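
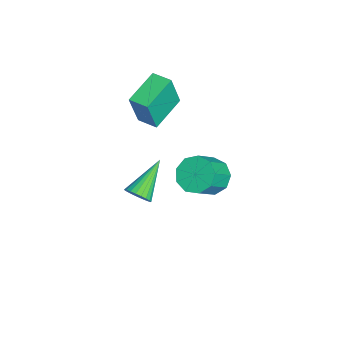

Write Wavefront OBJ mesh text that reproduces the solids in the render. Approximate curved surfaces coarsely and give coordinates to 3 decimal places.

v -2.527 2.072 0.468
v -2.211 1.728 2.123
v -2 2.824 0.524
v -1.684 2.48 2.179
v -1.176 1.16 0.021
v -0.86 0.816 1.676
v -0.649 1.912 0.077
v -0.333 1.568 1.732
v 0.165 1.143 -3.767
v 0.511 1.085 -3.244
v -1.225 2.017 -2.753
v 0.587 1.303 -3.327
v 0.599 1.497 -3.478
v 0.544 1.637 -3.673
v 0.433 1.701 -3.882
v 0.28 1.681 -4.074
v 0.11 1.579 -4.219
v -0.052 1.41 -4.295
v -0.181 1.201 -4.291
v -0.257 0.983 -4.207
v -0.269 0.789 -4.056
v -0.215 0.649 -3.861
v -0.103 0.584 -3.652
v 0.05 0.605 -3.461
v 0.22 0.707 -3.316
v 0.382 0.876 -3.239
v 2.615 4.084 0.33
v 3.197 4.679 0.218
v 4.008 4.071 1.198
v 3.425 3.476 1.31
v 2.826 4.842 0.625
v 3.636 4.233 1.606
v 2.356 4.65 0.894
v 3.167 4.041 1.875
v 2.007 4.193 0.899
v 2.818 3.585 1.88
v 1.943 3.686 0.638
v 2.753 3.077 1.619
v 2.193 3.365 0.232
v 3.003 2.756 1.213
v 2.64 3.38 -0.128
v 3.45 2.772 0.853
v 3.076 3.725 -0.274
v 3.886 3.117 0.707
v 3.296 4.238 -0.137
v 4.106 3.63 0.843
f 2 4 1
f 5 2 1
f 1 4 3
f 3 5 1
f 2 8 4
f 6 2 5
f 6 8 2
f 4 8 3
f 7 5 3
f 3 8 7
f 7 6 5
f 8 6 7
f 10 9 12
f 10 12 11
f 12 9 13
f 12 13 11
f 13 9 14
f 13 14 11
f 14 9 15
f 14 15 11
f 15 9 16
f 15 16 11
f 16 9 17
f 16 17 11
f 17 9 18
f 17 18 11
f 18 9 19
f 18 19 11
f 19 9 20
f 19 20 11
f 20 9 21
f 20 21 11
f 21 9 22
f 21 22 11
f 22 9 23
f 22 23 11
f 23 9 24
f 23 24 11
f 24 9 25
f 24 25 11
f 25 9 26
f 25 26 11
f 26 9 10
f 26 10 11
f 28 27 31
f 28 31 29
f 29 31 32
f 29 32 30
f 31 27 33
f 31 33 32
f 32 33 34
f 32 34 30
f 33 27 35
f 33 35 34
f 34 35 36
f 34 36 30
f 35 27 37
f 35 37 36
f 36 37 38
f 36 38 30
f 37 27 39
f 37 39 38
f 38 39 40
f 38 40 30
f 39 27 41
f 39 41 40
f 40 41 42
f 40 42 30
f 41 27 43
f 41 43 42
f 42 43 44
f 42 44 30
f 43 27 45
f 43 45 44
f 44 45 46
f 44 46 30
f 45 27 28
f 45 28 46
f 46 28 29
f 46 29 30



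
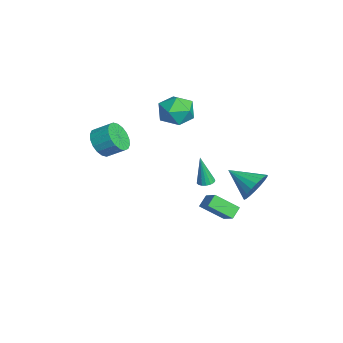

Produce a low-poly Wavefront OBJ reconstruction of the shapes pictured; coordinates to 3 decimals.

v -2.426 1.967 2.359
v -1.261 1.661 2.256
v -2.939 0.339 1.404
v -1.774 0.033 1.301
v -2.31 0.015 2.385
v -1.992 1.021 2.975
v -2.208 0.979 0.685
v -1.89 1.985 1.275
v -1.126 1.05 1.221
v -1.189 0.454 2.271
v -3.011 1.546 1.389
v -3.074 0.95 2.439
v 0.678 2.346 -2.445
v 1.124 2.06 -2.471
v 0.582 2.014 -0.495
v 1.206 2.296 -2.427
v 1.167 2.543 -2.387
v 1.016 2.745 -2.36
v 0.788 2.856 -2.353
v 0.535 2.85 -2.366
v 0.314 2.728 -2.398
v 0.178 2.519 -2.44
v 0.155 2.27 -2.484
v 0.253 2.038 -2.518
v 0.448 1.877 -2.536
v 0.696 1.823 -2.533
v 0.94 1.889 -2.509
v -0.385 -3.451 0.551
v 0.152 -4.079 1.167
v 0.522 -3.096 1.845
v -0.015 -2.469 1.229
v 0.456 -3.969 0.842
v 0.826 -2.987 1.521
v 0.594 -3.757 0.46
v 0.964 -2.775 1.138
v 0.538 -3.485 0.096
v 0.908 -2.502 0.774
v 0.3 -3.205 -0.179
v 0.669 -2.223 0.5
v -0.075 -2.975 -0.308
v 0.295 -1.992 0.37
v -0.511 -2.839 -0.268
v -0.141 -1.856 0.411
v -0.922 -2.824 -0.065
v -0.552 -1.841 0.613
v -1.226 -2.933 0.259
v -0.856 -1.951 0.938
v -1.364 -3.145 0.642
v -0.994 -2.163 1.32
v -1.308 -3.418 1.006
v -0.938 -2.435 1.684
v -1.069 -3.697 1.28
v -0.7 -2.715 1.959
v -0.695 -3.928 1.41
v -0.325 -2.945 2.088
v -0.259 -4.064 1.369
v 0.111 -3.081 2.048
v 2.31 3.133 -4.53
v 2.093 1.77 -3.52
v 1.795 3.594 -4.018
v 1.578 2.231 -3.009
v 3.322 3.489 -3.831
v 3.105 2.126 -2.822
v 2.807 3.95 -3.32
v 2.59 2.587 -2.31
v 4.526 4.528 -0.557
v 5.233 4.442 0.215
v 3.474 3.172 0.257
v 4.94 4.768 0.378
v 4.565 5.046 0.356
v 4.182 5.221 0.154
v 3.868 5.259 -0.189
v 3.683 5.153 -0.605
v 3.666 4.923 -1.012
v 3.819 4.614 -1.328
v 4.112 4.289 -1.491
v 4.487 4.011 -1.47
v 4.87 3.836 -1.267
v 5.185 3.798 -0.924
v 5.369 3.904 -0.508
v 5.386 4.134 -0.102
f 1 12 6
f 1 6 2
f 1 2 8
f 1 8 11
f 1 11 12
f 2 6 10
f 6 12 5
f 12 11 3
f 11 8 7
f 8 2 9
f 4 10 5
f 4 5 3
f 4 3 7
f 4 7 9
f 4 9 10
f 5 10 6
f 3 5 12
f 7 3 11
f 9 7 8
f 10 9 2
f 14 13 16
f 14 16 15
f 16 13 17
f 16 17 15
f 17 13 18
f 17 18 15
f 18 13 19
f 18 19 15
f 19 13 20
f 19 20 15
f 20 13 21
f 20 21 15
f 21 13 22
f 21 22 15
f 22 13 23
f 22 23 15
f 23 13 24
f 23 24 15
f 24 13 25
f 24 25 15
f 25 13 26
f 25 26 15
f 26 13 27
f 26 27 15
f 27 13 14
f 27 14 15
f 29 28 32
f 29 32 30
f 30 32 33
f 30 33 31
f 32 28 34
f 32 34 33
f 33 34 35
f 33 35 31
f 34 28 36
f 34 36 35
f 35 36 37
f 35 37 31
f 36 28 38
f 36 38 37
f 37 38 39
f 37 39 31
f 38 28 40
f 38 40 39
f 39 40 41
f 39 41 31
f 40 28 42
f 40 42 41
f 41 42 43
f 41 43 31
f 42 28 44
f 42 44 43
f 43 44 45
f 43 45 31
f 44 28 46
f 44 46 45
f 45 46 47
f 45 47 31
f 46 28 48
f 46 48 47
f 47 48 49
f 47 49 31
f 48 28 50
f 48 50 49
f 49 50 51
f 49 51 31
f 50 28 52
f 50 52 51
f 51 52 53
f 51 53 31
f 52 28 54
f 52 54 53
f 53 54 55
f 53 55 31
f 54 28 56
f 54 56 55
f 55 56 57
f 55 57 31
f 56 28 29
f 56 29 57
f 57 29 30
f 57 30 31
f 59 61 58
f 62 59 58
f 58 61 60
f 60 62 58
f 59 65 61
f 63 59 62
f 63 65 59
f 61 65 60
f 64 62 60
f 60 65 64
f 64 63 62
f 65 63 64
f 67 66 69
f 67 69 68
f 69 66 70
f 69 70 68
f 70 66 71
f 70 71 68
f 71 66 72
f 71 72 68
f 72 66 73
f 72 73 68
f 73 66 74
f 73 74 68
f 74 66 75
f 74 75 68
f 75 66 76
f 75 76 68
f 76 66 77
f 76 77 68
f 77 66 78
f 77 78 68
f 78 66 79
f 78 79 68
f 79 66 80
f 79 80 68
f 80 66 81
f 80 81 68
f 81 66 67
f 81 67 68



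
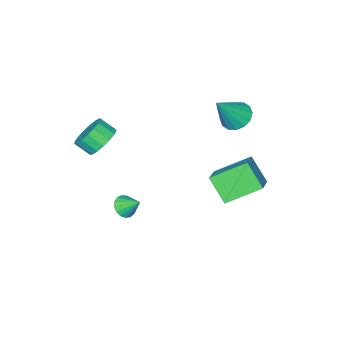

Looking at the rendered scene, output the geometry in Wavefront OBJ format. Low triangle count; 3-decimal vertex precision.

v -3.792 1.199 -1.072
v -2.348 2.226 -0.063
v -3.729 2.372 -2.356
v -2.285 3.399 -1.347
v -2.255 0.021 -2.073
v -0.811 1.048 -1.064
v -2.192 1.194 -3.357
v -0.748 2.221 -2.348
v -3.195 0.618 2.192
v -2.603 1.207 1.783
v -1.865 0.462 3.888
v -2.899 1.486 2.04
v -3.274 1.533 2.339
v -3.628 1.334 2.598
v -3.866 0.943 2.748
v -3.923 0.465 2.75
v -3.786 0.028 2.602
v -3.49 -0.251 2.344
v -3.115 -0.297 2.046
v -2.761 -0.098 1.787
v -2.524 0.292 1.636
v -2.466 0.77 1.635
v 1.838 -2.373 -3.889
v 2.445 -2.065 -4.091
v 1.642 -1.447 -3.071
v 2.213 -1.93 -4.299
v 1.894 -1.897 -4.413
v 1.563 -1.973 -4.407
v 1.295 -2.14 -4.282
v 1.151 -2.361 -4.067
v 1.165 -2.584 -3.811
v 1.333 -2.759 -3.573
v 1.616 -2.845 -3.407
v 1.951 -2.823 -3.352
v 2.26 -2.698 -3.419
v 2.472 -2.498 -3.594
v 2.539 -2.27 -3.837
v 3.239 -2.352 2.171
v 3.828 -1.685 2.606
v 4.19 -2.422 3.244
v 3.601 -3.088 2.809
v 3.427 -1.664 2.858
v 3.789 -2.401 3.496
v 2.983 -1.8 2.953
v 3.346 -2.537 3.591
v 2.598 -2.063 2.868
v 2.96 -2.8 3.506
v 2.359 -2.392 2.624
v 2.722 -3.129 3.262
v 2.322 -2.711 2.276
v 2.685 -3.448 2.914
v 2.495 -2.948 1.904
v 2.858 -3.685 2.542
v 2.839 -3.049 1.593
v 3.201 -3.786 2.231
v 3.273 -2.989 1.415
v 3.636 -3.726 2.053
v 3.7 -2.784 1.409
v 4.063 -3.521 2.047
v 4.022 -2.479 1.579
v 4.384 -3.216 2.217
v 4.163 -2.146 1.884
v 4.526 -2.882 2.522
v 4.093 -1.859 2.254
v 4.456 -2.596 2.892
f 2 4 1
f 5 2 1
f 1 4 3
f 3 5 1
f 2 8 4
f 6 2 5
f 6 8 2
f 4 8 3
f 7 5 3
f 3 8 7
f 7 6 5
f 8 6 7
f 10 9 12
f 10 12 11
f 12 9 13
f 12 13 11
f 13 9 14
f 13 14 11
f 14 9 15
f 14 15 11
f 15 9 16
f 15 16 11
f 16 9 17
f 16 17 11
f 17 9 18
f 17 18 11
f 18 9 19
f 18 19 11
f 19 9 20
f 19 20 11
f 20 9 21
f 20 21 11
f 21 9 22
f 21 22 11
f 22 9 10
f 22 10 11
f 24 23 26
f 24 26 25
f 26 23 27
f 26 27 25
f 27 23 28
f 27 28 25
f 28 23 29
f 28 29 25
f 29 23 30
f 29 30 25
f 30 23 31
f 30 31 25
f 31 23 32
f 31 32 25
f 32 23 33
f 32 33 25
f 33 23 34
f 33 34 25
f 34 23 35
f 34 35 25
f 35 23 36
f 35 36 25
f 36 23 37
f 36 37 25
f 37 23 24
f 37 24 25
f 39 38 42
f 39 42 40
f 40 42 43
f 40 43 41
f 42 38 44
f 42 44 43
f 43 44 45
f 43 45 41
f 44 38 46
f 44 46 45
f 45 46 47
f 45 47 41
f 46 38 48
f 46 48 47
f 47 48 49
f 47 49 41
f 48 38 50
f 48 50 49
f 49 50 51
f 49 51 41
f 50 38 52
f 50 52 51
f 51 52 53
f 51 53 41
f 52 38 54
f 52 54 53
f 53 54 55
f 53 55 41
f 54 38 56
f 54 56 55
f 55 56 57
f 55 57 41
f 56 38 58
f 56 58 57
f 57 58 59
f 57 59 41
f 58 38 60
f 58 60 59
f 59 60 61
f 59 61 41
f 60 38 62
f 60 62 61
f 61 62 63
f 61 63 41
f 62 38 64
f 62 64 63
f 63 64 65
f 63 65 41
f 64 38 39
f 64 39 65
f 65 39 40
f 65 40 41



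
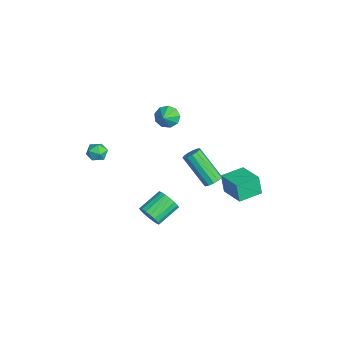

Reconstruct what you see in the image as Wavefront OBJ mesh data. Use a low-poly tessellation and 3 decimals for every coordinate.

v 0.344 3.098 -3.603
v 0.131 2.954 -2.41
v -0.188 4.413 -3.539
v -0.401 4.269 -2.346
v 1.801 3.671 -3.274
v 1.588 3.527 -2.081
v 1.269 4.986 -3.21
v 1.056 4.842 -2.017
v 3.407 1.924 0.092
v 3.759 2.146 0.436
v 2.806 1.158 2.051
v 2.453 0.936 1.708
v 3.525 2.339 0.416
v 2.572 1.352 2.032
v 3.254 2.401 0.294
v 2.3 1.413 1.909
v 3.031 2.311 0.107
v 2.077 1.324 1.722
v 2.927 2.098 -0.084
v 1.974 1.111 1.531
v 2.976 1.83 -0.219
v 2.022 0.843 1.396
v 3.162 1.592 -0.256
v 2.208 0.604 1.36
v 3.425 1.459 -0.181
v 2.471 0.471 1.434
v 3.683 1.473 -0.02
v 2.729 0.486 1.595
v 3.853 1.631 0.177
v 2.899 0.644 1.792
v 3.881 1.882 0.347
v 2.928 0.894 1.962
v -2.597 0.448 0.663
v -2.171 0.97 0.382
v -1.823 0.112 1.217
v -2.395 1.136 0.796
v -2.714 0.98 1.148
v -2.978 0.575 1.272
v -3.064 0.111 1.111
v -2.932 -0.197 0.741
v -2.643 -0.202 0.333
v -2.333 0.096 0.08
v -2.146 0.559 0.1
v -3.596 -3.481 -2.474
v -3.255 -2.907 -2.558
v -2.785 -3.873 -1.862
v -2.444 -3.299 -1.946
v -3.006 -3.306 -1.576
v -3.508 -3.064 -1.954
v -2.532 -3.716 -2.466
v -3.034 -3.474 -2.844
v -2.598 -3.052 -2.553
v -2.891 -2.799 -2.002
v -3.149 -3.981 -2.418
v -3.442 -3.728 -1.867
v 1.59 -1.169 -4.044
v 2.093 -1.176 -3.488
v 1.393 -0.018 -2.84
v 0.89 -0.011 -3.396
v 2.231 -0.968 -3.71
v 1.531 0.189 -3.062
v 2.242 -0.8 -3.999
v 1.542 0.357 -3.35
v 2.123 -0.705 -4.296
v 1.423 0.452 -3.647
v 1.899 -0.702 -4.543
v 1.199 0.455 -3.895
v 1.614 -0.791 -4.692
v 0.914 0.366 -4.043
v 1.324 -0.955 -4.712
v 0.624 0.202 -4.064
v 1.087 -1.162 -4.6
v 0.387 -0.004 -3.952
v 0.949 -1.369 -4.378
v 0.249 -0.212 -3.73
v 0.938 -1.537 -4.09
v 0.238 -0.38 -3.441
v 1.057 -1.632 -3.793
v 0.357 -0.475 -3.144
v 1.281 -1.635 -3.545
v 0.581 -0.478 -2.897
v 1.566 -1.546 -3.397
v 0.866 -0.389 -2.748
v 1.856 -1.382 -3.376
v 1.156 -0.225 -2.728
f 2 4 1
f 5 2 1
f 1 4 3
f 3 5 1
f 2 8 4
f 6 2 5
f 6 8 2
f 4 8 3
f 7 5 3
f 3 8 7
f 7 6 5
f 8 6 7
f 10 9 13
f 10 13 11
f 11 13 14
f 11 14 12
f 13 9 15
f 13 15 14
f 14 15 16
f 14 16 12
f 15 9 17
f 15 17 16
f 16 17 18
f 16 18 12
f 17 9 19
f 17 19 18
f 18 19 20
f 18 20 12
f 19 9 21
f 19 21 20
f 20 21 22
f 20 22 12
f 21 9 23
f 21 23 22
f 22 23 24
f 22 24 12
f 23 9 25
f 23 25 24
f 24 25 26
f 24 26 12
f 25 9 27
f 25 27 26
f 26 27 28
f 26 28 12
f 27 9 29
f 27 29 28
f 28 29 30
f 28 30 12
f 29 9 31
f 29 31 30
f 30 31 32
f 30 32 12
f 31 9 10
f 31 10 32
f 32 10 11
f 32 11 12
f 34 33 36
f 34 36 35
f 36 33 37
f 36 37 35
f 37 33 38
f 37 38 35
f 38 33 39
f 38 39 35
f 39 33 40
f 39 40 35
f 40 33 41
f 40 41 35
f 41 33 42
f 41 42 35
f 42 33 43
f 42 43 35
f 43 33 34
f 43 34 35
f 44 55 49
f 44 49 45
f 44 45 51
f 44 51 54
f 44 54 55
f 45 49 53
f 49 55 48
f 55 54 46
f 54 51 50
f 51 45 52
f 47 53 48
f 47 48 46
f 47 46 50
f 47 50 52
f 47 52 53
f 48 53 49
f 46 48 55
f 50 46 54
f 52 50 51
f 53 52 45
f 57 56 60
f 57 60 58
f 58 60 61
f 58 61 59
f 60 56 62
f 60 62 61
f 61 62 63
f 61 63 59
f 62 56 64
f 62 64 63
f 63 64 65
f 63 65 59
f 64 56 66
f 64 66 65
f 65 66 67
f 65 67 59
f 66 56 68
f 66 68 67
f 67 68 69
f 67 69 59
f 68 56 70
f 68 70 69
f 69 70 71
f 69 71 59
f 70 56 72
f 70 72 71
f 71 72 73
f 71 73 59
f 72 56 74
f 72 74 73
f 73 74 75
f 73 75 59
f 74 56 76
f 74 76 75
f 75 76 77
f 75 77 59
f 76 56 78
f 76 78 77
f 77 78 79
f 77 79 59
f 78 56 80
f 78 80 79
f 79 80 81
f 79 81 59
f 80 56 82
f 80 82 81
f 81 82 83
f 81 83 59
f 82 56 84
f 82 84 83
f 83 84 85
f 83 85 59
f 84 56 57
f 84 57 85
f 85 57 58
f 85 58 59



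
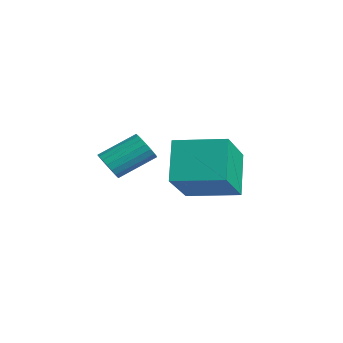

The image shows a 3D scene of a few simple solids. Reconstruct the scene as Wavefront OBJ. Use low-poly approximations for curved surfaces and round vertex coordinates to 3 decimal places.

v -1.973 2.518 -0.991
v -2.873 3.031 0.331
v -0.885 3.899 -0.786
v -1.785 4.412 0.536
v -0.775 1.388 0.264
v -1.675 1.901 1.586
v 0.313 2.769 0.469
v -0.587 3.282 1.791
v -1.242 -0.397 1.003
v -0.837 -0.243 0.663
v -0.674 0.95 1.397
v -1.078 0.797 1.737
v -1.037 -0.15 0.556
v -0.874 1.043 1.29
v -1.277 -0.106 0.538
v -1.114 1.087 1.271
v -1.51 -0.119 0.611
v -1.347 1.074 1.345
v -1.69 -0.187 0.763
v -1.527 1.006 1.496
v -1.781 -0.297 0.962
v -1.618 0.896 1.695
v -1.765 -0.427 1.169
v -1.602 0.767 1.902
v -1.646 -0.55 1.343
v -1.483 0.643 2.077
v -1.446 -0.643 1.45
v -1.283 0.55 2.184
v -1.206 -0.687 1.469
v -1.043 0.506 2.202
v -0.973 -0.674 1.395
v -0.81 0.519 2.129
v -0.793 -0.606 1.244
v -0.63 0.587 1.977
v -0.702 -0.496 1.045
v -0.539 0.697 1.778
v -0.718 -0.367 0.838
v -0.555 0.827 1.571
f 2 4 1
f 5 2 1
f 1 4 3
f 3 5 1
f 2 8 4
f 6 2 5
f 6 8 2
f 4 8 3
f 7 5 3
f 3 8 7
f 7 6 5
f 8 6 7
f 10 9 13
f 10 13 11
f 11 13 14
f 11 14 12
f 13 9 15
f 13 15 14
f 14 15 16
f 14 16 12
f 15 9 17
f 15 17 16
f 16 17 18
f 16 18 12
f 17 9 19
f 17 19 18
f 18 19 20
f 18 20 12
f 19 9 21
f 19 21 20
f 20 21 22
f 20 22 12
f 21 9 23
f 21 23 22
f 22 23 24
f 22 24 12
f 23 9 25
f 23 25 24
f 24 25 26
f 24 26 12
f 25 9 27
f 25 27 26
f 26 27 28
f 26 28 12
f 27 9 29
f 27 29 28
f 28 29 30
f 28 30 12
f 29 9 31
f 29 31 30
f 30 31 32
f 30 32 12
f 31 9 33
f 31 33 32
f 32 33 34
f 32 34 12
f 33 9 35
f 33 35 34
f 34 35 36
f 34 36 12
f 35 9 37
f 35 37 36
f 36 37 38
f 36 38 12
f 37 9 10
f 37 10 38
f 38 10 11
f 38 11 12



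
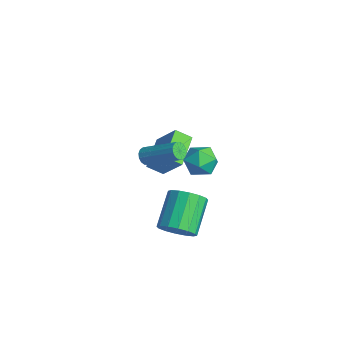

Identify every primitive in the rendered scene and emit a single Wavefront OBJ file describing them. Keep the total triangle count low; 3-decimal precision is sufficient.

v 3.25 -0.797 -0.49
v 3.855 -1.018 0.301
v 2.616 0.236 1.6
v 2.01 0.457 0.81
v 4.066 -0.585 0.084
v 2.826 0.669 1.384
v 4.058 -0.209 -0.286
v 2.819 1.045 1.013
v 3.833 0.01 -0.711
v 2.594 1.264 0.588
v 3.453 0.012 -1.077
v 2.213 1.266 0.222
v 3.017 -0.202 -1.285
v 1.778 1.052 0.014
v 2.644 -0.576 -1.28
v 1.405 0.678 0.019
v 2.434 -1.009 -1.064
v 1.194 0.245 0.236
v 2.441 -1.385 -0.693
v 1.202 -0.131 0.606
v 2.666 -1.604 -0.268
v 1.427 -0.35 1.031
v 3.047 -1.606 0.098
v 1.807 -0.352 1.397
v 3.482 -1.392 0.306
v 2.243 -0.138 1.605
v -0.83 3.203 1.369
v 0.175 3.004 1.255
v -1.195 1.956 0.325
v -0.19 1.757 0.211
v -0.654 1.565 1.11
v -0.429 2.336 1.756
v -0.591 2.624 -0.176
v -0.366 3.395 0.47
v 0.322 2.647 0.3
v 0.283 1.992 1.095
v -1.303 2.968 0.485
v -1.342 2.313 1.28
v -3.933 2.67 -0.745
v -4.36 1.905 -0.167
v -2.69 3.138 0.79
v -3.116 2.372 1.368
v -2.584 1.388 -1.448
v -3.01 0.622 -0.87
v -1.34 1.855 0.087
v -1.767 1.09 0.665
v -0.611 -0.579 2.281
v -0.276 -0.605 1.858
v 1.225 0.533 2.976
v 0.891 0.559 3.399
v -0.424 -0.371 1.819
v 1.077 0.766 2.936
v -0.622 -0.193 1.904
v 0.879 0.945 3.021
v -0.817 -0.118 2.09
v 0.684 1.019 3.207
v -0.957 -0.167 2.327
v 0.545 0.971 3.444
v -1.004 -0.326 2.552
v 0.498 0.812 3.669
v -0.945 -0.553 2.704
v 0.556 0.585 3.822
v -0.797 -0.786 2.744
v 0.704 0.351 3.861
v -0.599 -0.965 2.659
v 0.902 0.173 3.776
v -0.404 -1.039 2.473
v 1.097 0.098 3.59
v -0.265 -0.991 2.236
v 1.237 0.147 3.353
v -0.218 -0.832 2.011
v 1.284 0.306 3.128
f 2 1 5
f 2 5 3
f 3 5 6
f 3 6 4
f 5 1 7
f 5 7 6
f 6 7 8
f 6 8 4
f 7 1 9
f 7 9 8
f 8 9 10
f 8 10 4
f 9 1 11
f 9 11 10
f 10 11 12
f 10 12 4
f 11 1 13
f 11 13 12
f 12 13 14
f 12 14 4
f 13 1 15
f 13 15 14
f 14 15 16
f 14 16 4
f 15 1 17
f 15 17 16
f 16 17 18
f 16 18 4
f 17 1 19
f 17 19 18
f 18 19 20
f 18 20 4
f 19 1 21
f 19 21 20
f 20 21 22
f 20 22 4
f 21 1 23
f 21 23 22
f 22 23 24
f 22 24 4
f 23 1 25
f 23 25 24
f 24 25 26
f 24 26 4
f 25 1 2
f 25 2 26
f 26 2 3
f 26 3 4
f 27 38 32
f 27 32 28
f 27 28 34
f 27 34 37
f 27 37 38
f 28 32 36
f 32 38 31
f 38 37 29
f 37 34 33
f 34 28 35
f 30 36 31
f 30 31 29
f 30 29 33
f 30 33 35
f 30 35 36
f 31 36 32
f 29 31 38
f 33 29 37
f 35 33 34
f 36 35 28
f 40 42 39
f 43 40 39
f 39 42 41
f 41 43 39
f 40 46 42
f 44 40 43
f 44 46 40
f 42 46 41
f 45 43 41
f 41 46 45
f 45 44 43
f 46 44 45
f 48 47 51
f 48 51 49
f 49 51 52
f 49 52 50
f 51 47 53
f 51 53 52
f 52 53 54
f 52 54 50
f 53 47 55
f 53 55 54
f 54 55 56
f 54 56 50
f 55 47 57
f 55 57 56
f 56 57 58
f 56 58 50
f 57 47 59
f 57 59 58
f 58 59 60
f 58 60 50
f 59 47 61
f 59 61 60
f 60 61 62
f 60 62 50
f 61 47 63
f 61 63 62
f 62 63 64
f 62 64 50
f 63 47 65
f 63 65 64
f 64 65 66
f 64 66 50
f 65 47 67
f 65 67 66
f 66 67 68
f 66 68 50
f 67 47 69
f 67 69 68
f 68 69 70
f 68 70 50
f 69 47 71
f 69 71 70
f 70 71 72
f 70 72 50
f 71 47 48
f 71 48 72
f 72 48 49
f 72 49 50



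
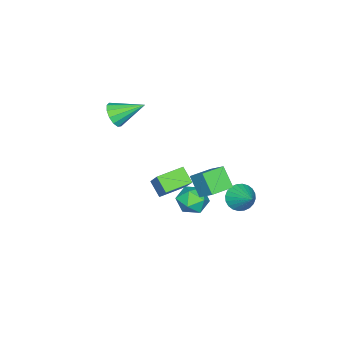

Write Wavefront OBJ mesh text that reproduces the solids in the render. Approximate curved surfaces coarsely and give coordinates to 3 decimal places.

v 0.524 1.338 -0.534
v 0.805 1.821 0.319
v 2.095 1.319 -1.039
v 2.376 1.802 -0.186
v 2.047 0.837 -0.141
v 1.076 0.849 0.171
v 1.824 2.291 -0.891
v 0.853 2.303 -0.579
v 1.608 2.41 0.099
v 1.746 1.512 0.562
v 1.154 1.628 -1.282
v 1.292 0.73 -0.819
v -0.362 -4.706 2.986
v 0.419 -4.532 3.352
v -1.158 -3.174 3.954
v 0.402 -4.273 2.929
v 0.143 -4.152 2.524
v -0.277 -4.207 2.266
v -0.724 -4.421 2.236
v -1.055 -4.725 2.445
v -1.167 -5.023 2.825
v -1.023 -5.221 3.256
v -0.669 -5.255 3.602
v -0.217 -5.115 3.752
v 0.188 -4.845 3.659
v -0.192 -1.636 -2.8
v -0.553 -2.462 -2.038
v -1.625 -0.792 -2.563
v -1.986 -1.618 -1.801
v 0.586 -0.702 -1.419
v 0.225 -1.528 -0.657
v -0.847 0.142 -1.182
v -1.208 -0.684 -0.42
v -2.435 2.363 -2.653
v -1.891 2.565 -3.379
v -1.625 3.577 -1.707
v -2.168 2.792 -3.433
v -2.486 2.954 -3.369
v -2.797 3.026 -3.195
v -3.052 2.997 -2.939
v -3.214 2.872 -2.64
v -3.257 2.669 -2.342
v -3.175 2.419 -2.092
v -2.98 2.161 -1.927
v -2.703 1.933 -1.873
v -2.385 1.771 -1.937
v -2.074 1.699 -2.111
v -1.819 1.728 -2.367
v -1.657 1.854 -2.667
v -1.614 2.057 -2.964
v -1.696 2.306 -3.214
v 0.567 2.17 1.908
v 1.012 3.221 2.912
v 0.976 3.037 0.82
v 1.422 4.087 1.824
v 1.818 1.613 1.936
v 2.264 2.663 2.94
v 2.228 2.479 0.848
v 2.673 3.53 1.852
f 1 12 6
f 1 6 2
f 1 2 8
f 1 8 11
f 1 11 12
f 2 6 10
f 6 12 5
f 12 11 3
f 11 8 7
f 8 2 9
f 4 10 5
f 4 5 3
f 4 3 7
f 4 7 9
f 4 9 10
f 5 10 6
f 3 5 12
f 7 3 11
f 9 7 8
f 10 9 2
f 14 13 16
f 14 16 15
f 16 13 17
f 16 17 15
f 17 13 18
f 17 18 15
f 18 13 19
f 18 19 15
f 19 13 20
f 19 20 15
f 20 13 21
f 20 21 15
f 21 13 22
f 21 22 15
f 22 13 23
f 22 23 15
f 23 13 24
f 23 24 15
f 24 13 25
f 24 25 15
f 25 13 14
f 25 14 15
f 27 29 26
f 30 27 26
f 26 29 28
f 28 30 26
f 27 33 29
f 31 27 30
f 31 33 27
f 29 33 28
f 32 30 28
f 28 33 32
f 32 31 30
f 33 31 32
f 35 34 37
f 35 37 36
f 37 34 38
f 37 38 36
f 38 34 39
f 38 39 36
f 39 34 40
f 39 40 36
f 40 34 41
f 40 41 36
f 41 34 42
f 41 42 36
f 42 34 43
f 42 43 36
f 43 34 44
f 43 44 36
f 44 34 45
f 44 45 36
f 45 34 46
f 45 46 36
f 46 34 47
f 46 47 36
f 47 34 48
f 47 48 36
f 48 34 49
f 48 49 36
f 49 34 50
f 49 50 36
f 50 34 51
f 50 51 36
f 51 34 35
f 51 35 36
f 53 55 52
f 56 53 52
f 52 55 54
f 54 56 52
f 53 59 55
f 57 53 56
f 57 59 53
f 55 59 54
f 58 56 54
f 54 59 58
f 58 57 56
f 59 57 58



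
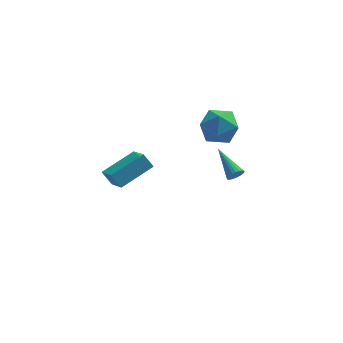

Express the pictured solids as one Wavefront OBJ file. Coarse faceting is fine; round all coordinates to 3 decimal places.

v 1.414 3.334 2.086
v 2.619 3.144 2.062
v 1.181 2.036 0.618
v 2.386 1.846 0.594
v 1.726 1.462 1.546
v 1.87 2.264 2.453
v 1.93 2.916 0.227
v 2.074 3.718 1.134
v 2.937 2.886 0.914
v 2.812 1.987 1.729
v 0.988 3.193 0.951
v 0.863 2.294 1.766
v 2.783 2.175 -2.407
v 3.116 2.124 -1.998
v 1.957 3.785 -1.533
v 3.225 2.247 -2.123
v 3.266 2.36 -2.292
v 3.234 2.444 -2.478
v 3.133 2.488 -2.653
v 2.978 2.483 -2.791
v 2.794 2.432 -2.87
v 2.609 2.341 -2.879
v 2.45 2.225 -2.816
v 2.341 2.102 -2.69
v 2.3 1.989 -2.522
v 2.332 1.905 -2.336
v 2.433 1.862 -2.16
v 2.588 1.866 -2.023
v 2.772 1.917 -1.943
v 2.957 2.008 -1.935
v -4.311 -3.26 2.902
v -3.866 -4.471 3.687
v -2.708 -2.243 3.563
v -2.264 -3.454 4.348
v -3.836 -3.546 2.192
v -3.392 -4.757 2.977
v -2.234 -2.529 2.853
v -1.789 -3.74 3.638
f 1 12 6
f 1 6 2
f 1 2 8
f 1 8 11
f 1 11 12
f 2 6 10
f 6 12 5
f 12 11 3
f 11 8 7
f 8 2 9
f 4 10 5
f 4 5 3
f 4 3 7
f 4 7 9
f 4 9 10
f 5 10 6
f 3 5 12
f 7 3 11
f 9 7 8
f 10 9 2
f 14 13 16
f 14 16 15
f 16 13 17
f 16 17 15
f 17 13 18
f 17 18 15
f 18 13 19
f 18 19 15
f 19 13 20
f 19 20 15
f 20 13 21
f 20 21 15
f 21 13 22
f 21 22 15
f 22 13 23
f 22 23 15
f 23 13 24
f 23 24 15
f 24 13 25
f 24 25 15
f 25 13 26
f 25 26 15
f 26 13 27
f 26 27 15
f 27 13 28
f 27 28 15
f 28 13 29
f 28 29 15
f 29 13 30
f 29 30 15
f 30 13 14
f 30 14 15
f 32 34 31
f 35 32 31
f 31 34 33
f 33 35 31
f 32 38 34
f 36 32 35
f 36 38 32
f 34 38 33
f 37 35 33
f 33 38 37
f 37 36 35
f 38 36 37



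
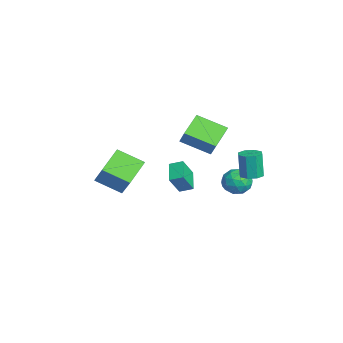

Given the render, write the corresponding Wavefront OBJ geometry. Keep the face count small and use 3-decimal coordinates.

v 3.833 3.762 0.882
v 4.566 3.961 1.01
v 4.28 3.898 2.746
v 3.547 3.698 2.618
v 4.209 4.428 0.968
v 3.923 4.365 2.704
v 3.632 4.505 0.876
v 3.346 4.442 2.612
v 3.173 4.146 0.787
v 2.887 4.083 2.523
v 3.1 3.562 0.754
v 2.814 3.499 2.49
v 3.457 3.095 0.796
v 3.171 3.032 2.532
v 4.034 3.018 0.888
v 3.748 2.955 2.624
v 4.493 3.377 0.977
v 4.207 3.314 2.713
v -1.56 0.919 2.767
v -0.785 1.1 3.87
v -0.769 2.76 1.909
v 0.006 2.941 3.012
v -0.166 -0.061 1.948
v 0.609 0.12 3.051
v 0.625 1.78 1.09
v 1.4 1.961 2.193
v -4.777 0.577 -3.785
v -4.207 -0.166 -2.331
v -4.506 1.455 -3.442
v -3.936 0.711 -1.988
v -3.324 0.389 -4.452
v -2.754 -0.355 -2.998
v -3.053 1.266 -4.109
v -2.483 0.523 -2.655
v 0.266 -2.791 -0.404
v -0.391 -4.412 0.48
v 1.568 -2.427 1.229
v 0.91 -4.048 2.114
v 1.71 -3.872 -1.314
v 1.052 -5.493 -0.429
v 3.011 -3.508 0.32
v 2.354 -5.129 1.204
v -1.842 4.833 -2.597
v -1.133 4.024 -2.47
v -2.847 3.796 -3.59
v -2.138 2.987 -3.463
v -2.732 3.324 -2.622
v -2.111 3.965 -2.009
v -1.869 3.855 -4.051
v -1.248 4.496 -3.438
v -1.15 3.42 -3.369
v -1.683 3.092 -2.485
v -2.297 4.728 -3.575
v -2.83 4.4 -2.691
v -1.399 4.52 -2.447
v -2.581 3.3 -3.613
v -2.93 3.498 -3.119
v -2.513 3.023 -3.044
v -1.974 4.485 -2.175
v -1.558 4.009 -2.1
v -2.497 3.598 -2.19
v -2.422 3.811 -3.96
v -2.006 3.335 -3.885
v -1.467 4.797 -3.016
v -1.05 4.322 -2.941
v -1.483 4.222 -3.87
v -0.992 3.689 -2.9
v -1.583 3.079 -3.483
v -1.425 3.59 -3.829
v -1.06 3.967 -3.469
v -1.306 3.496 -2.381
v -1.897 2.886 -2.964
v -2.246 3.084 -2.47
v -1.881 3.461 -2.109
v -1.316 3.141 -2.909
v -2.083 4.934 -3.096
v -2.674 4.324 -3.679
v -2.099 4.359 -3.951
v -1.734 4.736 -3.59
v -2.397 4.741 -2.577
v -2.988 4.131 -3.16
v -2.92 3.853 -2.591
v -2.555 4.23 -2.231
v -2.664 4.679 -3.151
f 2 1 5
f 2 5 3
f 3 5 6
f 3 6 4
f 5 1 7
f 5 7 6
f 6 7 8
f 6 8 4
f 7 1 9
f 7 9 8
f 8 9 10
f 8 10 4
f 9 1 11
f 9 11 10
f 10 11 12
f 10 12 4
f 11 1 13
f 11 13 12
f 12 13 14
f 12 14 4
f 13 1 15
f 13 15 14
f 14 15 16
f 14 16 4
f 15 1 17
f 15 17 16
f 16 17 18
f 16 18 4
f 17 1 2
f 17 2 18
f 18 2 3
f 18 3 4
f 20 22 19
f 23 20 19
f 19 22 21
f 21 23 19
f 20 26 22
f 24 20 23
f 24 26 20
f 22 26 21
f 25 23 21
f 21 26 25
f 25 24 23
f 26 24 25
f 28 30 27
f 31 28 27
f 27 30 29
f 29 31 27
f 28 34 30
f 32 28 31
f 32 34 28
f 30 34 29
f 33 31 29
f 29 34 33
f 33 32 31
f 34 32 33
f 36 38 35
f 39 36 35
f 35 38 37
f 37 39 35
f 36 42 38
f 40 36 39
f 40 42 36
f 38 42 37
f 41 39 37
f 37 42 41
f 41 40 39
f 42 40 41
f 43 80 59
f 80 54 83
f 59 83 48
f 80 83 59
f 43 59 55
f 59 48 60
f 55 60 44
f 59 60 55
f 43 55 64
f 55 44 65
f 64 65 50
f 55 65 64
f 43 64 76
f 64 50 79
f 76 79 53
f 64 79 76
f 43 76 80
f 76 53 84
f 80 84 54
f 76 84 80
f 44 60 71
f 60 48 74
f 71 74 52
f 60 74 71
f 48 83 61
f 83 54 82
f 61 82 47
f 83 82 61
f 54 84 81
f 84 53 77
f 81 77 45
f 84 77 81
f 53 79 78
f 79 50 66
f 78 66 49
f 79 66 78
f 50 65 70
f 65 44 67
f 70 67 51
f 65 67 70
f 46 72 58
f 72 52 73
f 58 73 47
f 72 73 58
f 46 58 56
f 58 47 57
f 56 57 45
f 58 57 56
f 46 56 63
f 56 45 62
f 63 62 49
f 56 62 63
f 46 63 68
f 63 49 69
f 68 69 51
f 63 69 68
f 46 68 72
f 68 51 75
f 72 75 52
f 68 75 72
f 47 73 61
f 73 52 74
f 61 74 48
f 73 74 61
f 45 57 81
f 57 47 82
f 81 82 54
f 57 82 81
f 49 62 78
f 62 45 77
f 78 77 53
f 62 77 78
f 51 69 70
f 69 49 66
f 70 66 50
f 69 66 70
f 52 75 71
f 75 51 67
f 71 67 44
f 75 67 71



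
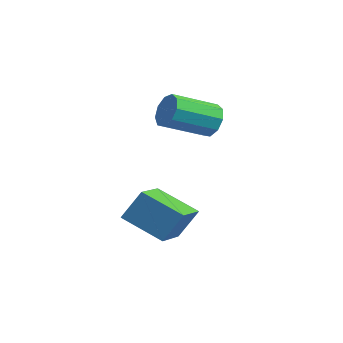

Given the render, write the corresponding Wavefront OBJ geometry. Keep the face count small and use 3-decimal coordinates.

v -2.503 2.565 1.703
v -2.059 2.772 2.398
v -2.393 0.881 3.172
v -2.837 0.675 2.477
v -2.621 2.902 2.474
v -2.954 1.011 3.249
v -3.127 2.875 2.19
v -3.46 0.984 2.964
v -3.342 2.703 1.678
v -3.675 0.812 2.452
v -3.164 2.466 1.177
v -3.497 0.576 1.952
v -2.677 2.276 0.923
v -3.01 0.386 1.697
v -2.109 2.221 1.033
v -2.442 0.331 1.807
v -1.725 2.327 1.457
v -2.059 0.437 2.231
v -1.706 2.545 1.996
v -2.039 0.654 2.77
v -1.646 -1.344 -2.195
v -1.292 -0.661 -0.919
v -0.163 -0.447 -3.087
v 0.191 0.237 -1.812
v -0.571 -2.697 -1.768
v -0.217 -2.013 -0.493
v 0.912 -1.799 -2.661
v 1.266 -1.116 -1.385
f 2 1 5
f 2 5 3
f 3 5 6
f 3 6 4
f 5 1 7
f 5 7 6
f 6 7 8
f 6 8 4
f 7 1 9
f 7 9 8
f 8 9 10
f 8 10 4
f 9 1 11
f 9 11 10
f 10 11 12
f 10 12 4
f 11 1 13
f 11 13 12
f 12 13 14
f 12 14 4
f 13 1 15
f 13 15 14
f 14 15 16
f 14 16 4
f 15 1 17
f 15 17 16
f 16 17 18
f 16 18 4
f 17 1 19
f 17 19 18
f 18 19 20
f 18 20 4
f 19 1 2
f 19 2 20
f 20 2 3
f 20 3 4
f 22 24 21
f 25 22 21
f 21 24 23
f 23 25 21
f 22 28 24
f 26 22 25
f 26 28 22
f 24 28 23
f 27 25 23
f 23 28 27
f 27 26 25
f 28 26 27



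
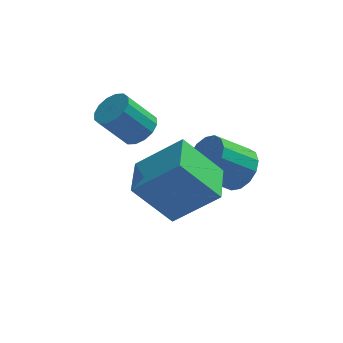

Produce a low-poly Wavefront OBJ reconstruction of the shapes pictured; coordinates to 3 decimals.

v -0.489 -0.306 0.028
v 0.107 -0.125 0.513
v -0.874 -0.333 1.797
v -1.471 -0.514 1.312
v -0.075 0.232 0.431
v -1.056 0.024 1.716
v -0.368 0.445 0.241
v -1.35 0.237 1.526
v -0.694 0.456 -0.005
v -1.675 0.248 1.279
v -0.965 0.263 -0.244
v -1.946 0.056 1.041
v -1.109 -0.082 -0.409
v -2.09 -0.29 0.876
v -1.086 -0.487 -0.457
v -2.067 -0.695 0.827
v -0.904 -0.844 -0.376
v -1.885 -1.052 0.909
v -0.61 -1.057 -0.186
v -1.592 -1.265 1.099
v -0.285 -1.068 0.061
v -1.266 -1.276 1.345
v -0.014 -0.876 0.299
v -0.995 -1.083 1.584
v 0.13 -0.53 0.464
v -0.851 -0.738 1.749
v 3.117 -0.246 -2.22
v 3.675 -0.907 -1.782
v 2.421 -1.275 -0.742
v 1.863 -0.614 -1.18
v 3.758 -0.48 -1.531
v 2.504 -0.849 -0.491
v 3.669 0.009 -1.464
v 2.415 -0.359 -0.424
v 3.432 0.431 -1.601
v 2.178 0.062 -0.561
v 3.111 0.671 -1.903
v 1.857 0.303 -0.863
v 2.791 0.665 -2.29
v 1.538 0.297 -1.25
v 2.559 0.415 -2.658
v 1.305 0.047 -1.618
v 2.476 -0.011 -2.909
v 1.222 -0.38 -1.869
v 2.565 -0.501 -2.976
v 1.311 -0.869 -1.936
v 2.802 -0.922 -2.839
v 1.548 -1.291 -1.799
v 3.123 -1.163 -2.537
v 1.869 -1.531 -1.497
v 3.442 -1.157 -2.15
v 2.189 -1.525 -1.11
v 0.758 -4.719 -1.279
v -0.628 -4.673 0.325
v 0.837 -3.071 -1.257
v -0.549 -3.025 0.346
v 2.389 -4.815 0.134
v 1.003 -4.769 1.737
v 2.468 -3.167 0.155
v 1.082 -3.121 1.759
f 2 1 5
f 2 5 3
f 3 5 6
f 3 6 4
f 5 1 7
f 5 7 6
f 6 7 8
f 6 8 4
f 7 1 9
f 7 9 8
f 8 9 10
f 8 10 4
f 9 1 11
f 9 11 10
f 10 11 12
f 10 12 4
f 11 1 13
f 11 13 12
f 12 13 14
f 12 14 4
f 13 1 15
f 13 15 14
f 14 15 16
f 14 16 4
f 15 1 17
f 15 17 16
f 16 17 18
f 16 18 4
f 17 1 19
f 17 19 18
f 18 19 20
f 18 20 4
f 19 1 21
f 19 21 20
f 20 21 22
f 20 22 4
f 21 1 23
f 21 23 22
f 22 23 24
f 22 24 4
f 23 1 25
f 23 25 24
f 24 25 26
f 24 26 4
f 25 1 2
f 25 2 26
f 26 2 3
f 26 3 4
f 28 27 31
f 28 31 29
f 29 31 32
f 29 32 30
f 31 27 33
f 31 33 32
f 32 33 34
f 32 34 30
f 33 27 35
f 33 35 34
f 34 35 36
f 34 36 30
f 35 27 37
f 35 37 36
f 36 37 38
f 36 38 30
f 37 27 39
f 37 39 38
f 38 39 40
f 38 40 30
f 39 27 41
f 39 41 40
f 40 41 42
f 40 42 30
f 41 27 43
f 41 43 42
f 42 43 44
f 42 44 30
f 43 27 45
f 43 45 44
f 44 45 46
f 44 46 30
f 45 27 47
f 45 47 46
f 46 47 48
f 46 48 30
f 47 27 49
f 47 49 48
f 48 49 50
f 48 50 30
f 49 27 51
f 49 51 50
f 50 51 52
f 50 52 30
f 51 27 28
f 51 28 52
f 52 28 29
f 52 29 30
f 54 56 53
f 57 54 53
f 53 56 55
f 55 57 53
f 54 60 56
f 58 54 57
f 58 60 54
f 56 60 55
f 59 57 55
f 55 60 59
f 59 58 57
f 60 58 59



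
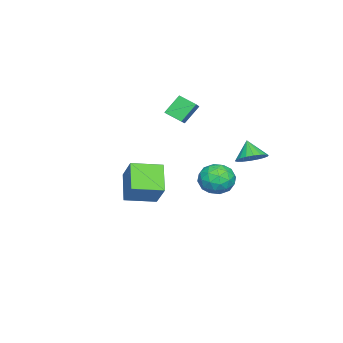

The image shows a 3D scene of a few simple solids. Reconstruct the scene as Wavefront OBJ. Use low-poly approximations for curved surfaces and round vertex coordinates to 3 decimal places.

v 2.731 3.161 -0.642
v 3.426 2.94 0.056
v 1.794 1.94 -0.096
v 2.489 1.719 0.602
v 1.958 2.574 0.671
v 2.537 3.329 0.334
v 2.683 1.551 -0.374
v 3.262 2.306 -0.711
v 3.396 1.945 0.222
v 2.948 2.578 0.868
v 2.272 2.302 -0.908
v 1.824 2.935 -0.262
v 3.161 3.158 -0.341
v 2.059 1.722 0.301
v 1.747 2.225 0.342
v 2.155 2.095 0.752
v 2.638 3.387 -0.177
v 3.047 3.257 0.233
v 2.184 3.042 0.595
v 2.173 1.623 -0.273
v 2.582 1.493 0.137
v 3.065 2.785 -0.792
v 3.473 2.655 -0.382
v 3.036 1.838 -0.635
v 3.552 2.443 0.167
v 3.001 1.725 0.488
v 3.115 1.626 -0.086
v 3.455 2.07 -0.284
v 3.288 2.815 0.547
v 2.737 2.097 0.868
v 2.425 2.6 0.908
v 2.766 3.044 0.71
v 3.271 2.23 0.644
v 2.483 2.783 -0.908
v 1.932 2.065 -0.587
v 2.454 1.836 -0.75
v 2.795 2.28 -0.948
v 2.219 3.155 -0.528
v 1.668 2.437 -0.207
v 1.765 2.81 0.244
v 2.105 3.254 0.046
v 1.949 2.65 -0.684
v -3.343 -5.199 -3.622
v -2.415 -4.343 -2.203
v -4.306 -3.693 -3.902
v -3.378 -2.836 -2.483
v -2.022 -4.584 -4.857
v -1.094 -3.727 -3.438
v -2.985 -3.077 -5.137
v -2.057 -2.221 -3.718
v -3.407 2.123 -1.16
v -2.61 2.088 -0.742
v -3.953 1.637 -0.16
v -2.748 2.451 -0.642
v -3.016 2.748 -0.643
v -3.362 2.922 -0.748
v -3.716 2.937 -0.934
v -4.009 2.792 -1.165
v -4.183 2.514 -1.395
v -4.203 2.158 -1.578
v -4.065 1.796 -1.679
v -3.797 1.499 -1.677
v -3.451 1.325 -1.573
v -3.097 1.309 -1.387
v -2.804 1.455 -1.156
v -2.63 1.733 -0.926
v -3.381 -1.633 0.805
v -3.388 -2.583 1.298
v -4.078 -1.086 1.85
v -4.085 -2.036 2.343
v -1.995 -1.264 1.537
v -2.002 -2.214 2.03
v -2.692 -0.717 2.582
v -2.699 -1.667 3.075
f 1 38 17
f 38 12 41
f 17 41 6
f 38 41 17
f 1 17 13
f 17 6 18
f 13 18 2
f 17 18 13
f 1 13 22
f 13 2 23
f 22 23 8
f 13 23 22
f 1 22 34
f 22 8 37
f 34 37 11
f 22 37 34
f 1 34 38
f 34 11 42
f 38 42 12
f 34 42 38
f 2 18 29
f 18 6 32
f 29 32 10
f 18 32 29
f 6 41 19
f 41 12 40
f 19 40 5
f 41 40 19
f 12 42 39
f 42 11 35
f 39 35 3
f 42 35 39
f 11 37 36
f 37 8 24
f 36 24 7
f 37 24 36
f 8 23 28
f 23 2 25
f 28 25 9
f 23 25 28
f 4 30 16
f 30 10 31
f 16 31 5
f 30 31 16
f 4 16 14
f 16 5 15
f 14 15 3
f 16 15 14
f 4 14 21
f 14 3 20
f 21 20 7
f 14 20 21
f 4 21 26
f 21 7 27
f 26 27 9
f 21 27 26
f 4 26 30
f 26 9 33
f 30 33 10
f 26 33 30
f 5 31 19
f 31 10 32
f 19 32 6
f 31 32 19
f 3 15 39
f 15 5 40
f 39 40 12
f 15 40 39
f 7 20 36
f 20 3 35
f 36 35 11
f 20 35 36
f 9 27 28
f 27 7 24
f 28 24 8
f 27 24 28
f 10 33 29
f 33 9 25
f 29 25 2
f 33 25 29
f 44 46 43
f 47 44 43
f 43 46 45
f 45 47 43
f 44 50 46
f 48 44 47
f 48 50 44
f 46 50 45
f 49 47 45
f 45 50 49
f 49 48 47
f 50 48 49
f 52 51 54
f 52 54 53
f 54 51 55
f 54 55 53
f 55 51 56
f 55 56 53
f 56 51 57
f 56 57 53
f 57 51 58
f 57 58 53
f 58 51 59
f 58 59 53
f 59 51 60
f 59 60 53
f 60 51 61
f 60 61 53
f 61 51 62
f 61 62 53
f 62 51 63
f 62 63 53
f 63 51 64
f 63 64 53
f 64 51 65
f 64 65 53
f 65 51 66
f 65 66 53
f 66 51 52
f 66 52 53
f 68 70 67
f 71 68 67
f 67 70 69
f 69 71 67
f 68 74 70
f 72 68 71
f 72 74 68
f 70 74 69
f 73 71 69
f 69 74 73
f 73 72 71
f 74 72 73



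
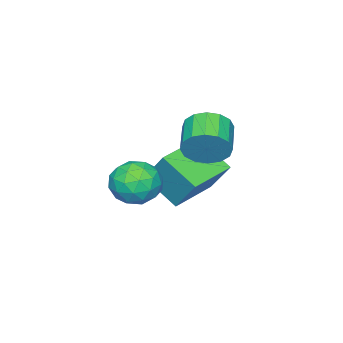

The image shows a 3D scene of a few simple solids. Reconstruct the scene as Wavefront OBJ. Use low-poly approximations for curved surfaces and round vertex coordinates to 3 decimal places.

v -4.912 -2.131 -1.298
v -4.91 -3.677 -0.194
v -4.64 -0.997 0.29
v -4.638 -2.543 1.394
v -2.842 -2.297 -1.534
v -2.84 -3.843 -0.43
v -2.57 -1.163 0.054
v -2.568 -2.709 1.158
v -1.554 0.079 2.919
v -1.041 -0.211 3.689
v -2.193 -0.968 4.172
v -2.706 -0.679 3.401
v -1.262 0.216 3.834
v -2.413 -0.541 4.316
v -1.561 0.607 3.732
v -2.712 -0.15 4.215
v -1.858 0.856 3.413
v -3.01 0.099 3.896
v -2.074 0.896 2.962
v -3.225 0.139 3.444
v -2.15 0.718 2.499
v -3.302 -0.039 2.981
v -2.067 0.368 2.148
v -3.219 -0.389 2.631
v -1.847 -0.059 2.004
v -2.998 -0.816 2.486
v -1.548 -0.45 2.105
v -2.699 -1.207 2.588
v -1.25 -0.699 2.424
v -2.402 -1.456 2.907
v -1.035 -0.739 2.876
v -2.186 -1.496 3.358
v -0.958 -0.561 3.339
v -2.11 -1.318 3.821
v -0.182 -0.918 1.046
v 0.425 -0.863 1.941
v 0.275 -2.597 0.839
v 0.882 -2.542 1.734
v -0.198 -2.495 1.808
v -0.48 -1.457 1.936
v 1.18 -2.003 0.844
v 0.898 -0.965 0.972
v 1.267 -1.533 1.816
v 0.415 -1.838 2.412
v 0.285 -1.622 0.368
v -0.567 -1.927 0.964
v 0.082 -0.743 1.511
v 0.618 -2.717 1.269
v -0.016 -2.689 1.312
v 0.34 -2.657 1.838
v -0.45 -1.092 1.509
v -0.093 -1.06 2.035
v -0.46 -2.02 1.957
v 0.793 -2.4 0.745
v 1.15 -2.368 1.271
v 0.36 -0.803 0.942
v 0.716 -0.771 1.468
v 1.16 -1.44 0.823
v 0.933 -1.105 1.964
v 1.201 -2.092 1.843
v 1.377 -1.775 1.32
v 1.211 -1.165 1.395
v 0.433 -1.284 2.315
v 0.701 -2.271 2.193
v 0.066 -2.243 2.237
v -0.099 -1.633 2.312
v 0.927 -1.678 2.241
v -0.001 -1.189 0.587
v 0.267 -2.176 0.465
v 0.799 -1.827 0.468
v 0.634 -1.217 0.543
v -0.501 -1.368 0.937
v -0.233 -2.355 0.816
v -0.511 -2.295 1.385
v -0.677 -1.685 1.46
v -0.227 -1.782 0.539
f 2 4 1
f 5 2 1
f 1 4 3
f 3 5 1
f 2 8 4
f 6 2 5
f 6 8 2
f 4 8 3
f 7 5 3
f 3 8 7
f 7 6 5
f 8 6 7
f 10 9 13
f 10 13 11
f 11 13 14
f 11 14 12
f 13 9 15
f 13 15 14
f 14 15 16
f 14 16 12
f 15 9 17
f 15 17 16
f 16 17 18
f 16 18 12
f 17 9 19
f 17 19 18
f 18 19 20
f 18 20 12
f 19 9 21
f 19 21 20
f 20 21 22
f 20 22 12
f 21 9 23
f 21 23 22
f 22 23 24
f 22 24 12
f 23 9 25
f 23 25 24
f 24 25 26
f 24 26 12
f 25 9 27
f 25 27 26
f 26 27 28
f 26 28 12
f 27 9 29
f 27 29 28
f 28 29 30
f 28 30 12
f 29 9 31
f 29 31 30
f 30 31 32
f 30 32 12
f 31 9 33
f 31 33 32
f 32 33 34
f 32 34 12
f 33 9 10
f 33 10 34
f 34 10 11
f 34 11 12
f 35 72 51
f 72 46 75
f 51 75 40
f 72 75 51
f 35 51 47
f 51 40 52
f 47 52 36
f 51 52 47
f 35 47 56
f 47 36 57
f 56 57 42
f 47 57 56
f 35 56 68
f 56 42 71
f 68 71 45
f 56 71 68
f 35 68 72
f 68 45 76
f 72 76 46
f 68 76 72
f 36 52 63
f 52 40 66
f 63 66 44
f 52 66 63
f 40 75 53
f 75 46 74
f 53 74 39
f 75 74 53
f 46 76 73
f 76 45 69
f 73 69 37
f 76 69 73
f 45 71 70
f 71 42 58
f 70 58 41
f 71 58 70
f 42 57 62
f 57 36 59
f 62 59 43
f 57 59 62
f 38 64 50
f 64 44 65
f 50 65 39
f 64 65 50
f 38 50 48
f 50 39 49
f 48 49 37
f 50 49 48
f 38 48 55
f 48 37 54
f 55 54 41
f 48 54 55
f 38 55 60
f 55 41 61
f 60 61 43
f 55 61 60
f 38 60 64
f 60 43 67
f 64 67 44
f 60 67 64
f 39 65 53
f 65 44 66
f 53 66 40
f 65 66 53
f 37 49 73
f 49 39 74
f 73 74 46
f 49 74 73
f 41 54 70
f 54 37 69
f 70 69 45
f 54 69 70
f 43 61 62
f 61 41 58
f 62 58 42
f 61 58 62
f 44 67 63
f 67 43 59
f 63 59 36
f 67 59 63



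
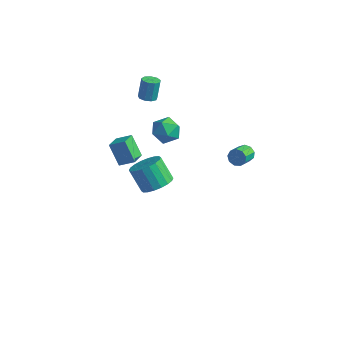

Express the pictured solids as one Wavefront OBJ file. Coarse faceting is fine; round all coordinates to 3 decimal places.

v -3.493 -0.223 2.125
v -3.226 -1.253 2.475
v -2.643 0.167 2.624
v -2.376 -0.863 2.974
v -2.644 -0.437 0.846
v -2.377 -1.467 1.196
v -1.794 -0.047 1.345
v -1.527 -1.077 1.695
v -2.697 2.725 -4.362
v -1.992 2.169 -3.78
v -3.018 2.32 -2.395
v -3.723 2.875 -2.978
v -1.847 2.619 -3.721
v -2.873 2.77 -2.336
v -1.87 3.09 -3.79
v -2.896 3.241 -2.405
v -2.057 3.488 -3.972
v -3.083 3.639 -2.587
v -2.371 3.735 -4.231
v -3.397 3.886 -2.846
v -2.749 3.782 -4.516
v -3.775 3.933 -3.132
v -3.117 3.62 -4.771
v -4.143 3.77 -3.387
v -3.402 3.28 -4.945
v -4.428 3.431 -3.56
v -3.547 2.83 -5.004
v -4.573 2.981 -3.619
v -3.524 2.359 -4.935
v -4.55 2.51 -3.55
v -3.337 1.961 -4.753
v -4.363 2.112 -3.368
v -3.023 1.714 -4.494
v -4.049 1.865 -3.109
v -2.645 1.667 -4.208
v -3.671 1.818 -2.824
v -2.277 1.83 -3.953
v -3.303 1.98 -2.569
v -1.278 1.944 3.699
v -0.667 2.141 2.961
v -1.373 0.439 3.219
v -0.762 0.636 2.481
v -0.434 0.639 3.403
v -0.375 1.569 3.699
v -1.665 1.011 2.481
v -1.606 1.941 2.777
v -0.906 1.564 2.209
v -0.145 1.334 2.778
v -1.895 1.246 3.402
v -1.134 1.016 3.971
v 3.16 3.297 1.649
v 3.541 3.136 1.228
v 3.641 2.062 1.731
v 3.26 2.223 2.151
v 3.74 3.3 1.539
v 3.84 2.226 2.042
v 3.667 3.462 1.901
v 3.767 2.388 2.404
v 3.357 3.548 2.145
v 3.457 2.474 2.648
v 2.955 3.516 2.157
v 3.055 2.442 2.659
v 2.649 3.381 1.931
v 2.749 2.307 2.433
v 2.582 3.208 1.573
v 2.682 2.134 2.075
v 2.786 3.076 1.25
v 2.885 2.002 1.753
v 3.165 3.047 1.114
v 3.264 1.973 1.617
v -3.698 3.206 3.278
v -3.291 3.603 3.162
v -3.356 4.051 4.465
v -3.762 3.654 4.582
v -3.652 3.754 3.092
v -3.716 4.201 4.396
v -4.034 3.648 3.11
v -4.098 4.096 4.413
v -4.259 3.335 3.206
v -4.323 3.783 4.51
v -4.221 2.962 3.336
v -4.285 3.41 4.64
v -3.938 2.703 3.439
v -4.003 3.151 4.743
v -3.543 2.68 3.467
v -3.608 3.128 4.77
v -3.22 2.902 3.406
v -3.285 3.35 4.71
v -3.121 3.267 3.286
v -3.186 3.715 4.589
f 2 4 1
f 5 2 1
f 1 4 3
f 3 5 1
f 2 8 4
f 6 2 5
f 6 8 2
f 4 8 3
f 7 5 3
f 3 8 7
f 7 6 5
f 8 6 7
f 10 9 13
f 10 13 11
f 11 13 14
f 11 14 12
f 13 9 15
f 13 15 14
f 14 15 16
f 14 16 12
f 15 9 17
f 15 17 16
f 16 17 18
f 16 18 12
f 17 9 19
f 17 19 18
f 18 19 20
f 18 20 12
f 19 9 21
f 19 21 20
f 20 21 22
f 20 22 12
f 21 9 23
f 21 23 22
f 22 23 24
f 22 24 12
f 23 9 25
f 23 25 24
f 24 25 26
f 24 26 12
f 25 9 27
f 25 27 26
f 26 27 28
f 26 28 12
f 27 9 29
f 27 29 28
f 28 29 30
f 28 30 12
f 29 9 31
f 29 31 30
f 30 31 32
f 30 32 12
f 31 9 33
f 31 33 32
f 32 33 34
f 32 34 12
f 33 9 35
f 33 35 34
f 34 35 36
f 34 36 12
f 35 9 37
f 35 37 36
f 36 37 38
f 36 38 12
f 37 9 10
f 37 10 38
f 38 10 11
f 38 11 12
f 39 50 44
f 39 44 40
f 39 40 46
f 39 46 49
f 39 49 50
f 40 44 48
f 44 50 43
f 50 49 41
f 49 46 45
f 46 40 47
f 42 48 43
f 42 43 41
f 42 41 45
f 42 45 47
f 42 47 48
f 43 48 44
f 41 43 50
f 45 41 49
f 47 45 46
f 48 47 40
f 52 51 55
f 52 55 53
f 53 55 56
f 53 56 54
f 55 51 57
f 55 57 56
f 56 57 58
f 56 58 54
f 57 51 59
f 57 59 58
f 58 59 60
f 58 60 54
f 59 51 61
f 59 61 60
f 60 61 62
f 60 62 54
f 61 51 63
f 61 63 62
f 62 63 64
f 62 64 54
f 63 51 65
f 63 65 64
f 64 65 66
f 64 66 54
f 65 51 67
f 65 67 66
f 66 67 68
f 66 68 54
f 67 51 69
f 67 69 68
f 68 69 70
f 68 70 54
f 69 51 52
f 69 52 70
f 70 52 53
f 70 53 54
f 72 71 75
f 72 75 73
f 73 75 76
f 73 76 74
f 75 71 77
f 75 77 76
f 76 77 78
f 76 78 74
f 77 71 79
f 77 79 78
f 78 79 80
f 78 80 74
f 79 71 81
f 79 81 80
f 80 81 82
f 80 82 74
f 81 71 83
f 81 83 82
f 82 83 84
f 82 84 74
f 83 71 85
f 83 85 84
f 84 85 86
f 84 86 74
f 85 71 87
f 85 87 86
f 86 87 88
f 86 88 74
f 87 71 89
f 87 89 88
f 88 89 90
f 88 90 74
f 89 71 72
f 89 72 90
f 90 72 73
f 90 73 74



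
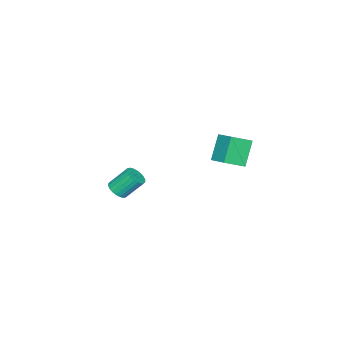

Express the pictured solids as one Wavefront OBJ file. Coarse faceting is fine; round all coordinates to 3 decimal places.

v 1.86 1.884 3.226
v 2.389 2.913 3.699
v 0.993 2.574 2.693
v 1.521 3.603 3.167
v 2.759 2.017 1.933
v 3.287 3.046 2.407
v 1.891 2.707 1.401
v 2.42 3.736 1.874
v 1.856 -4.102 -3.066
v 2.383 -4.229 -2.726
v 1.871 -3.425 -1.633
v 1.344 -3.298 -1.974
v 2.452 -4.022 -2.846
v 1.94 -3.217 -1.754
v 2.43 -3.827 -3
v 1.918 -3.022 -1.908
v 2.321 -3.673 -3.164
v 1.809 -2.869 -2.072
v 2.141 -3.585 -3.314
v 1.629 -2.781 -2.221
v 1.917 -3.576 -3.425
v 1.406 -2.771 -2.333
v 1.685 -3.647 -3.482
v 1.173 -2.842 -2.389
v 1.478 -3.787 -3.475
v 0.966 -2.982 -2.383
v 1.329 -3.975 -3.407
v 0.817 -3.171 -2.314
v 1.26 -4.183 -3.286
v 0.748 -3.378 -2.194
v 1.282 -4.378 -3.132
v 0.77 -3.573 -2.04
v 1.391 -4.531 -2.968
v 0.879 -3.727 -1.876
v 1.571 -4.619 -2.819
v 1.059 -3.815 -1.726
v 1.794 -4.629 -2.707
v 1.283 -3.824 -1.615
v 2.027 -4.558 -2.651
v 1.515 -3.753 -1.558
v 2.234 -4.418 -2.657
v 1.722 -3.613 -1.565
f 2 4 1
f 5 2 1
f 1 4 3
f 3 5 1
f 2 8 4
f 6 2 5
f 6 8 2
f 4 8 3
f 7 5 3
f 3 8 7
f 7 6 5
f 8 6 7
f 10 9 13
f 10 13 11
f 11 13 14
f 11 14 12
f 13 9 15
f 13 15 14
f 14 15 16
f 14 16 12
f 15 9 17
f 15 17 16
f 16 17 18
f 16 18 12
f 17 9 19
f 17 19 18
f 18 19 20
f 18 20 12
f 19 9 21
f 19 21 20
f 20 21 22
f 20 22 12
f 21 9 23
f 21 23 22
f 22 23 24
f 22 24 12
f 23 9 25
f 23 25 24
f 24 25 26
f 24 26 12
f 25 9 27
f 25 27 26
f 26 27 28
f 26 28 12
f 27 9 29
f 27 29 28
f 28 29 30
f 28 30 12
f 29 9 31
f 29 31 30
f 30 31 32
f 30 32 12
f 31 9 33
f 31 33 32
f 32 33 34
f 32 34 12
f 33 9 35
f 33 35 34
f 34 35 36
f 34 36 12
f 35 9 37
f 35 37 36
f 36 37 38
f 36 38 12
f 37 9 39
f 37 39 38
f 38 39 40
f 38 40 12
f 39 9 41
f 39 41 40
f 40 41 42
f 40 42 12
f 41 9 10
f 41 10 42
f 42 10 11
f 42 11 12



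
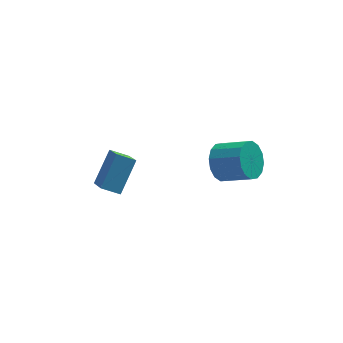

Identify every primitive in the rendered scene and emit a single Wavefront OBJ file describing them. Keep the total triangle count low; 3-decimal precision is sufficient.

v 2.325 -3.339 2.566
v 2.921 -2.967 1.884
v 4.132 -3.648 2.571
v 3.535 -4.021 3.254
v 2.909 -2.618 2.252
v 4.12 -3.299 2.94
v 2.74 -2.462 2.704
v 3.95 -3.144 3.392
v 2.459 -2.542 3.12
v 3.67 -3.223 3.807
v 2.143 -2.835 3.387
v 3.354 -3.516 4.074
v 1.875 -3.263 3.434
v 3.086 -3.944 4.121
v 1.728 -3.712 3.249
v 2.939 -4.393 3.936
v 1.74 -4.061 2.88
v 2.951 -4.742 3.568
v 1.91 -4.216 2.428
v 3.12 -4.898 3.116
v 2.19 -4.137 2.013
v 3.401 -4.818 2.7
v 2.506 -3.844 1.746
v 3.717 -4.525 2.433
v 2.774 -3.416 1.699
v 3.985 -4.097 2.386
v -1.806 -0.321 -2.357
v -2.69 -0.158 -1.943
v -2.014 1.049 -3.342
v -2.898 1.213 -2.927
v -0.962 0.787 -0.993
v -1.846 0.951 -0.578
v -1.17 2.158 -1.977
v -2.054 2.321 -1.563
f 2 1 5
f 2 5 3
f 3 5 6
f 3 6 4
f 5 1 7
f 5 7 6
f 6 7 8
f 6 8 4
f 7 1 9
f 7 9 8
f 8 9 10
f 8 10 4
f 9 1 11
f 9 11 10
f 10 11 12
f 10 12 4
f 11 1 13
f 11 13 12
f 12 13 14
f 12 14 4
f 13 1 15
f 13 15 14
f 14 15 16
f 14 16 4
f 15 1 17
f 15 17 16
f 16 17 18
f 16 18 4
f 17 1 19
f 17 19 18
f 18 19 20
f 18 20 4
f 19 1 21
f 19 21 20
f 20 21 22
f 20 22 4
f 21 1 23
f 21 23 22
f 22 23 24
f 22 24 4
f 23 1 25
f 23 25 24
f 24 25 26
f 24 26 4
f 25 1 2
f 25 2 26
f 26 2 3
f 26 3 4
f 28 30 27
f 31 28 27
f 27 30 29
f 29 31 27
f 28 34 30
f 32 28 31
f 32 34 28
f 30 34 29
f 33 31 29
f 29 34 33
f 33 32 31
f 34 32 33



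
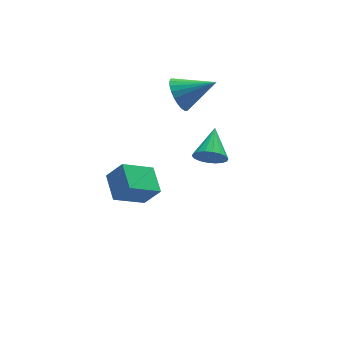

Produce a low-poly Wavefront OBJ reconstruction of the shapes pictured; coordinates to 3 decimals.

v 0.229 -2.515 2.736
v 0.57 -3.053 3.387
v 1.031 -1.005 3.564
v 0.862 -3.054 3.106
v 1.029 -2.949 2.752
v 1.037 -2.758 2.395
v 0.885 -2.519 2.106
v 0.603 -2.279 1.941
v 0.247 -2.086 1.934
v -0.112 -1.978 2.086
v -0.405 -1.976 2.367
v -0.571 -2.082 2.721
v -0.579 -2.273 3.077
v -0.427 -2.512 3.367
v -0.146 -2.752 3.531
v 0.21 -2.945 3.538
v -1.576 2.596 -5.106
v -3.377 2.354 -4.033
v -1.452 4.223 -4.531
v -3.253 3.981 -3.458
v -0.807 2.119 -3.922
v -2.608 1.877 -2.849
v -0.683 3.746 -3.347
v -2.484 3.504 -2.274
v 0.731 3.621 2.553
v 1.328 4.101 1.764
v 2.569 2.999 3.567
v 1.283 4.424 2.043
v 1.154 4.624 2.4
v 0.961 4.672 2.78
v 0.732 4.56 3.126
v 0.504 4.305 3.384
v 0.309 3.945 3.516
v 0.179 3.537 3.501
v 0.133 3.141 3.342
v 0.178 2.818 3.063
v 0.307 2.617 2.706
v 0.5 2.569 2.326
v 0.729 2.682 1.98
v 0.958 2.937 1.722
v 1.152 3.296 1.59
v 1.282 3.705 1.605
f 2 1 4
f 2 4 3
f 4 1 5
f 4 5 3
f 5 1 6
f 5 6 3
f 6 1 7
f 6 7 3
f 7 1 8
f 7 8 3
f 8 1 9
f 8 9 3
f 9 1 10
f 9 10 3
f 10 1 11
f 10 11 3
f 11 1 12
f 11 12 3
f 12 1 13
f 12 13 3
f 13 1 14
f 13 14 3
f 14 1 15
f 14 15 3
f 15 1 16
f 15 16 3
f 16 1 2
f 16 2 3
f 18 20 17
f 21 18 17
f 17 20 19
f 19 21 17
f 18 24 20
f 22 18 21
f 22 24 18
f 20 24 19
f 23 21 19
f 19 24 23
f 23 22 21
f 24 22 23
f 26 25 28
f 26 28 27
f 28 25 29
f 28 29 27
f 29 25 30
f 29 30 27
f 30 25 31
f 30 31 27
f 31 25 32
f 31 32 27
f 32 25 33
f 32 33 27
f 33 25 34
f 33 34 27
f 34 25 35
f 34 35 27
f 35 25 36
f 35 36 27
f 36 25 37
f 36 37 27
f 37 25 38
f 37 38 27
f 38 25 39
f 38 39 27
f 39 25 40
f 39 40 27
f 40 25 41
f 40 41 27
f 41 25 42
f 41 42 27
f 42 25 26
f 42 26 27



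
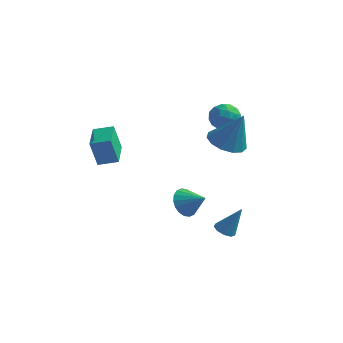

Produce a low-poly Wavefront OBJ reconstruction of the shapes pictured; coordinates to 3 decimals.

v -0.339 1.155 -2.107
v 0.088 1.616 -2.792
v 0.839 1.065 -1.433
v -0.034 1.92 -2.539
v -0.216 2.072 -2.2
v -0.423 2.042 -1.842
v -0.613 1.837 -1.538
v -0.749 1.496 -1.346
v -0.804 1.088 -1.304
v -0.766 0.693 -1.422
v -0.644 0.39 -1.676
v -0.462 0.238 -2.015
v -0.255 0.267 -2.372
v -0.065 0.473 -2.677
v 0.071 0.813 -2.869
v 0.126 1.221 -2.91
v 0.277 4.665 3.14
v 0.632 4.301 2.392
v 0.468 3.399 3.848
v 0.823 3.035 3.1
v 1.275 3.677 3.549
v 1.157 4.459 3.112
v -0.057 3.241 3.128
v -0.175 4.023 2.691
v 0.426 3.421 2.385
v 1.249 3.69 2.645
v -0.149 4.01 3.595
v 0.674 4.279 3.855
v 0.438 4.594 2.704
v 0.662 3.106 3.536
v 0.928 3.483 3.8
v 1.137 3.269 3.361
v 0.746 4.687 3.127
v 0.955 4.473 2.688
v 1.333 4.106 3.368
v 0.145 3.227 3.552
v 0.354 3.013 3.113
v -0.037 4.431 2.879
v 0.172 4.217 2.44
v -0.233 3.594 2.872
v 0.526 3.863 2.26
v 0.638 3.119 2.676
v 0.121 3.239 2.693
v 0.051 3.699 2.436
v 1.009 4.021 2.413
v 1.122 3.277 2.829
v 1.387 3.654 3.093
v 1.318 4.114 2.836
v 0.888 3.504 2.409
v -0.022 4.423 3.411
v 0.091 3.679 3.827
v -0.218 3.586 3.404
v -0.287 4.046 3.147
v 0.462 4.581 3.564
v 0.574 3.837 3.98
v 1.049 4.001 3.804
v 0.979 4.461 3.547
v 0.212 4.196 3.831
v 1.836 1.379 2.753
v 2.436 2.232 2.436
v 2.704 1.501 4.727
v 1.91 2.462 2.654
v 1.36 2.349 2.903
v 0.961 1.927 3.104
v 0.84 1.332 3.194
v 1.035 0.752 3.144
v 1.484 0.371 2.97
v 2.044 0.31 2.727
v 2.539 0.588 2.492
v 2.81 1.118 2.34
v 2.772 1.731 2.319
v -3.394 -2.452 1.641
v -3.686 -2.711 3.172
v -4.101 -0.857 1.775
v -4.394 -1.116 3.306
v -2.426 -2.044 1.894
v -2.719 -2.303 3.425
v -3.134 -0.449 2.028
v -3.426 -0.708 3.559
v 1.939 1.037 -3.476
v 2.482 1.142 -3.776
v 2.721 1.423 -1.924
v 2.255 1.507 -3.752
v 1.879 1.652 -3.599
v 1.531 1.51 -3.388
v 1.374 1.146 -3.218
v 1.481 0.732 -3.169
v 1.802 0.46 -3.263
v 2.187 0.459 -3.457
v 2.456 0.728 -3.66
f 2 1 4
f 2 4 3
f 4 1 5
f 4 5 3
f 5 1 6
f 5 6 3
f 6 1 7
f 6 7 3
f 7 1 8
f 7 8 3
f 8 1 9
f 8 9 3
f 9 1 10
f 9 10 3
f 10 1 11
f 10 11 3
f 11 1 12
f 11 12 3
f 12 1 13
f 12 13 3
f 13 1 14
f 13 14 3
f 14 1 15
f 14 15 3
f 15 1 16
f 15 16 3
f 16 1 2
f 16 2 3
f 17 54 33
f 54 28 57
f 33 57 22
f 54 57 33
f 17 33 29
f 33 22 34
f 29 34 18
f 33 34 29
f 17 29 38
f 29 18 39
f 38 39 24
f 29 39 38
f 17 38 50
f 38 24 53
f 50 53 27
f 38 53 50
f 17 50 54
f 50 27 58
f 54 58 28
f 50 58 54
f 18 34 45
f 34 22 48
f 45 48 26
f 34 48 45
f 22 57 35
f 57 28 56
f 35 56 21
f 57 56 35
f 28 58 55
f 58 27 51
f 55 51 19
f 58 51 55
f 27 53 52
f 53 24 40
f 52 40 23
f 53 40 52
f 24 39 44
f 39 18 41
f 44 41 25
f 39 41 44
f 20 46 32
f 46 26 47
f 32 47 21
f 46 47 32
f 20 32 30
f 32 21 31
f 30 31 19
f 32 31 30
f 20 30 37
f 30 19 36
f 37 36 23
f 30 36 37
f 20 37 42
f 37 23 43
f 42 43 25
f 37 43 42
f 20 42 46
f 42 25 49
f 46 49 26
f 42 49 46
f 21 47 35
f 47 26 48
f 35 48 22
f 47 48 35
f 19 31 55
f 31 21 56
f 55 56 28
f 31 56 55
f 23 36 52
f 36 19 51
f 52 51 27
f 36 51 52
f 25 43 44
f 43 23 40
f 44 40 24
f 43 40 44
f 26 49 45
f 49 25 41
f 45 41 18
f 49 41 45
f 60 59 62
f 60 62 61
f 62 59 63
f 62 63 61
f 63 59 64
f 63 64 61
f 64 59 65
f 64 65 61
f 65 59 66
f 65 66 61
f 66 59 67
f 66 67 61
f 67 59 68
f 67 68 61
f 68 59 69
f 68 69 61
f 69 59 70
f 69 70 61
f 70 59 71
f 70 71 61
f 71 59 60
f 71 60 61
f 73 75 72
f 76 73 72
f 72 75 74
f 74 76 72
f 73 79 75
f 77 73 76
f 77 79 73
f 75 79 74
f 78 76 74
f 74 79 78
f 78 77 76
f 79 77 78
f 81 80 83
f 81 83 82
f 83 80 84
f 83 84 82
f 84 80 85
f 84 85 82
f 85 80 86
f 85 86 82
f 86 80 87
f 86 87 82
f 87 80 88
f 87 88 82
f 88 80 89
f 88 89 82
f 89 80 90
f 89 90 82
f 90 80 81
f 90 81 82



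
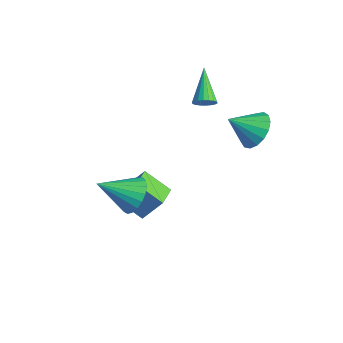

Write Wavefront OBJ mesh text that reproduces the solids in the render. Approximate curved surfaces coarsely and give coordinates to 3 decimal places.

v -0.672 1.646 2.567
v -0.415 1.404 3.076
v -2.188 2.534 3.753
v -0.289 1.649 3.054
v -0.239 1.893 2.936
v -0.275 2.088 2.744
v -0.389 2.195 2.517
v -0.56 2.194 2.3
v -0.752 2.084 2.136
v -0.929 1.888 2.057
v -1.055 1.643 2.079
v -1.105 1.399 2.198
v -1.069 1.204 2.39
v -0.955 1.096 2.617
v -0.785 1.098 2.834
v -0.592 1.207 2.998
v -1.657 -2.302 -2.961
v -1.053 -1.507 -1.598
v -0.532 -1.494 -3.93
v 0.071 -0.699 -2.567
v -0.791 -3.281 -2.773
v -0.188 -2.486 -1.41
v 0.333 -2.473 -3.742
v 0.937 -1.678 -2.379
v 2.945 2.189 3.047
v 3.896 1.674 2.907
v 2.435 0.971 4.053
v 3.98 1.981 3.32
v 3.827 2.335 3.671
v 3.471 2.656 3.879
v 2.996 2.87 3.896
v 2.509 2.927 3.719
v 2.121 2.816 3.388
v 1.923 2.561 2.978
v 1.959 2.22 2.585
v 2.22 1.873 2.297
v 2.648 1.597 2.181
v 3.144 1.458 2.263
v 3.594 1.485 2.525
v 0.727 -3.117 -1.199
v 1.568 -3.712 -1.522
v 0.013 -4.743 -0.061
v 1.727 -3.52 -1.149
v 1.714 -3.259 -0.784
v 1.529 -2.973 -0.491
v 1.206 -2.712 -0.32
v 0.801 -2.521 -0.301
v 0.382 -2.433 -0.438
v 0.023 -2.463 -0.706
v -0.214 -2.606 -1.06
v -0.289 -2.837 -1.437
v -0.187 -3.117 -1.774
v 0.072 -3.397 -2.011
v 0.445 -3.628 -2.107
v 0.866 -3.771 -2.047
v 1.263 -3.8 -1.84
f 2 1 4
f 2 4 3
f 4 1 5
f 4 5 3
f 5 1 6
f 5 6 3
f 6 1 7
f 6 7 3
f 7 1 8
f 7 8 3
f 8 1 9
f 8 9 3
f 9 1 10
f 9 10 3
f 10 1 11
f 10 11 3
f 11 1 12
f 11 12 3
f 12 1 13
f 12 13 3
f 13 1 14
f 13 14 3
f 14 1 15
f 14 15 3
f 15 1 16
f 15 16 3
f 16 1 2
f 16 2 3
f 18 20 17
f 21 18 17
f 17 20 19
f 19 21 17
f 18 24 20
f 22 18 21
f 22 24 18
f 20 24 19
f 23 21 19
f 19 24 23
f 23 22 21
f 24 22 23
f 26 25 28
f 26 28 27
f 28 25 29
f 28 29 27
f 29 25 30
f 29 30 27
f 30 25 31
f 30 31 27
f 31 25 32
f 31 32 27
f 32 25 33
f 32 33 27
f 33 25 34
f 33 34 27
f 34 25 35
f 34 35 27
f 35 25 36
f 35 36 27
f 36 25 37
f 36 37 27
f 37 25 38
f 37 38 27
f 38 25 39
f 38 39 27
f 39 25 26
f 39 26 27
f 41 40 43
f 41 43 42
f 43 40 44
f 43 44 42
f 44 40 45
f 44 45 42
f 45 40 46
f 45 46 42
f 46 40 47
f 46 47 42
f 47 40 48
f 47 48 42
f 48 40 49
f 48 49 42
f 49 40 50
f 49 50 42
f 50 40 51
f 50 51 42
f 51 40 52
f 51 52 42
f 52 40 53
f 52 53 42
f 53 40 54
f 53 54 42
f 54 40 55
f 54 55 42
f 55 40 56
f 55 56 42
f 56 40 41
f 56 41 42



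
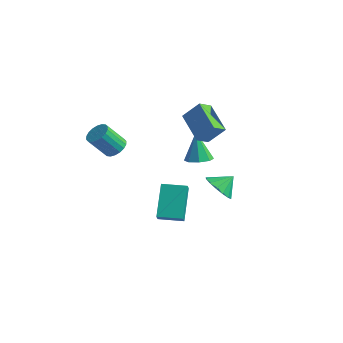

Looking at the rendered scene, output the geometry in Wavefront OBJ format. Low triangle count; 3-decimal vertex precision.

v 1.15 2.06 3.289
v -0.435 2.851 4.105
v 1.296 2.852 2.805
v -0.288 3.644 3.621
v 1.908 2.536 4.299
v 0.324 3.328 5.115
v 2.055 3.329 3.815
v 0.47 4.12 4.631
v -0.913 1.377 -3.429
v -0.585 0.881 -2.821
v -1.701 2.731 -1.899
v -1.374 2.235 -1.291
v 0.294 2.125 -3.469
v 0.621 1.629 -2.861
v -0.495 3.479 -1.939
v -0.167 2.983 -1.331
v 3.47 0.917 1.214
v 4.173 0.342 1.409
v 3.87 1.643 1.906
v 4.329 0.608 1.04
v 4.255 0.957 0.717
v 3.97 1.296 0.528
v 3.552 1.533 0.522
v 3.111 1.606 0.701
v 2.766 1.493 1.018
v 2.61 1.227 1.387
v 2.684 0.877 1.71
v 2.969 0.539 1.9
v 3.388 0.302 1.906
v 3.828 0.229 1.726
v -3.158 0.653 1.656
v -2.493 0.56 1.916
v -3.097 -0.206 3.184
v -3.762 -0.113 2.924
v -2.581 0.841 2.044
v -3.185 0.074 3.312
v -2.784 1.084 2.095
v -3.387 0.317 3.363
v -3.06 1.242 2.059
v -3.664 0.475 3.327
v -3.356 1.283 1.943
v -3.96 0.517 3.211
v -3.613 1.2 1.77
v -4.216 0.433 3.038
v -3.779 1.008 1.575
v -4.383 0.242 2.843
v -3.823 0.746 1.396
v -4.427 -0.02 2.664
v -3.735 0.466 1.268
v -4.339 -0.301 2.536
v -3.533 0.223 1.217
v -4.136 -0.544 2.485
v -3.256 0.065 1.253
v -3.86 -0.702 2.521
v -2.96 0.023 1.369
v -3.564 -0.743 2.637
v -2.704 0.107 1.542
v -3.307 -0.66 2.81
v -2.537 0.298 1.737
v -3.141 -0.468 3.005
v 0.025 3.695 0.473
v 0.622 4.208 0.533
v -0.505 4.105 2.207
v 0.118 4.464 0.319
v -0.441 4.269 0.194
v -0.727 3.738 0.233
v -0.572 3.181 0.412
v -0.068 2.925 0.626
v 0.49 3.12 0.751
v 0.776 3.651 0.712
f 2 4 1
f 5 2 1
f 1 4 3
f 3 5 1
f 2 8 4
f 6 2 5
f 6 8 2
f 4 8 3
f 7 5 3
f 3 8 7
f 7 6 5
f 8 6 7
f 10 12 9
f 13 10 9
f 9 12 11
f 11 13 9
f 10 16 12
f 14 10 13
f 14 16 10
f 12 16 11
f 15 13 11
f 11 16 15
f 15 14 13
f 16 14 15
f 18 17 20
f 18 20 19
f 20 17 21
f 20 21 19
f 21 17 22
f 21 22 19
f 22 17 23
f 22 23 19
f 23 17 24
f 23 24 19
f 24 17 25
f 24 25 19
f 25 17 26
f 25 26 19
f 26 17 27
f 26 27 19
f 27 17 28
f 27 28 19
f 28 17 29
f 28 29 19
f 29 17 30
f 29 30 19
f 30 17 18
f 30 18 19
f 32 31 35
f 32 35 33
f 33 35 36
f 33 36 34
f 35 31 37
f 35 37 36
f 36 37 38
f 36 38 34
f 37 31 39
f 37 39 38
f 38 39 40
f 38 40 34
f 39 31 41
f 39 41 40
f 40 41 42
f 40 42 34
f 41 31 43
f 41 43 42
f 42 43 44
f 42 44 34
f 43 31 45
f 43 45 44
f 44 45 46
f 44 46 34
f 45 31 47
f 45 47 46
f 46 47 48
f 46 48 34
f 47 31 49
f 47 49 48
f 48 49 50
f 48 50 34
f 49 31 51
f 49 51 50
f 50 51 52
f 50 52 34
f 51 31 53
f 51 53 52
f 52 53 54
f 52 54 34
f 53 31 55
f 53 55 54
f 54 55 56
f 54 56 34
f 55 31 57
f 55 57 56
f 56 57 58
f 56 58 34
f 57 31 59
f 57 59 58
f 58 59 60
f 58 60 34
f 59 31 32
f 59 32 60
f 60 32 33
f 60 33 34
f 62 61 64
f 62 64 63
f 64 61 65
f 64 65 63
f 65 61 66
f 65 66 63
f 66 61 67
f 66 67 63
f 67 61 68
f 67 68 63
f 68 61 69
f 68 69 63
f 69 61 70
f 69 70 63
f 70 61 62
f 70 62 63

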